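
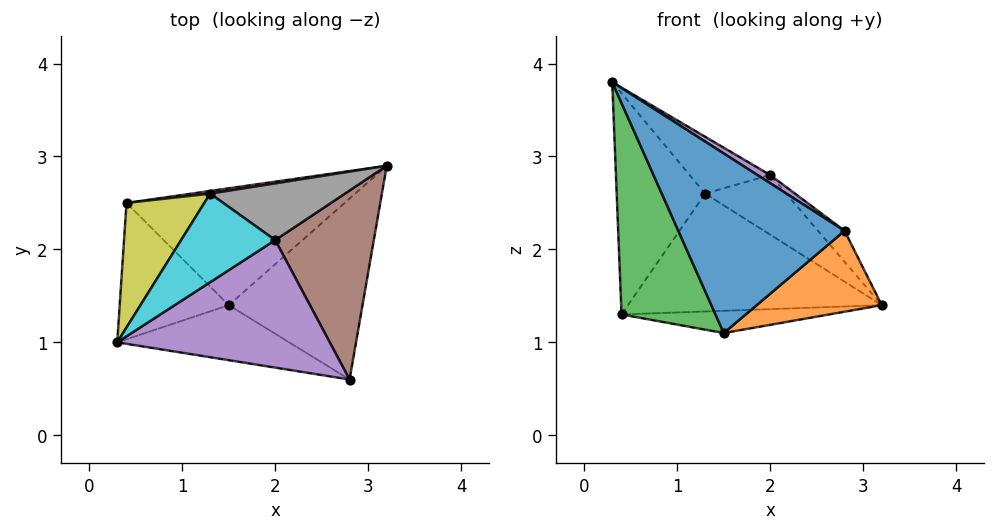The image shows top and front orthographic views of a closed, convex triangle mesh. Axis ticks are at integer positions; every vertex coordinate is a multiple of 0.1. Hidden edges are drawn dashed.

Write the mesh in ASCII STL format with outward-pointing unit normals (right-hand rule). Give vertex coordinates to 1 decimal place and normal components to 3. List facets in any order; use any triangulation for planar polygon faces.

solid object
 facet normal -0.322 -0.905 -0.277
  outer loop
   vertex 1.5 1.4 1.1
   vertex 2.8 0.6 2.2
   vertex 0.3 1.0 3.8
  endloop
 endfacet
 facet normal 0.462 -0.362 -0.810
  outer loop
   vertex 1.5 1.4 1.1
   vertex 3.2 2.9 1.4
   vertex 2.8 0.6 2.2
  endloop
 endfacet
 facet normal -0.685 -0.613 -0.395
  outer loop
   vertex 0.4 2.5 1.3
   vertex 1.5 1.4 1.1
   vertex 0.3 1.0 3.8
  endloop
 endfacet
 facet normal 0.008 0.187 -0.982
  outer loop
   vertex 0.4 2.5 1.3
   vertex 3.2 2.9 1.4
   vertex 1.5 1.4 1.1
  endloop
 endfacet
 facet normal 0.532 -0.054 0.845
  outer loop
   vertex 2.0 2.1 2.8
   vertex 0.3 1.0 3.8
   vertex 2.8 0.6 2.2
  endloop
 endfacet
 facet normal 0.722 0.112 0.683
  outer loop
   vertex 2.0 2.1 2.8
   vertex 2.8 0.6 2.2
   vertex 3.2 2.9 1.4
  endloop
 endfacet
 facet normal -0.142 0.990 0.022
  outer loop
   vertex 1.3 2.6 2.6
   vertex 3.2 2.9 1.4
   vertex 0.4 2.5 1.3
  endloop
 endfacet
 facet normal 0.305 0.690 0.656
  outer loop
   vertex 1.3 2.6 2.6
   vertex 2.0 2.1 2.8
   vertex 3.2 2.9 1.4
  endloop
 endfacet
 facet normal -0.627 0.679 0.382
  outer loop
   vertex 1.3 2.6 2.6
   vertex 0.4 2.5 1.3
   vertex 0.3 1.0 3.8
  endloop
 endfacet
 facet normal 0.144 0.535 0.833
  outer loop
   vertex 1.3 2.6 2.6
   vertex 0.3 1.0 3.8
   vertex 2.0 2.1 2.8
  endloop
 endfacet
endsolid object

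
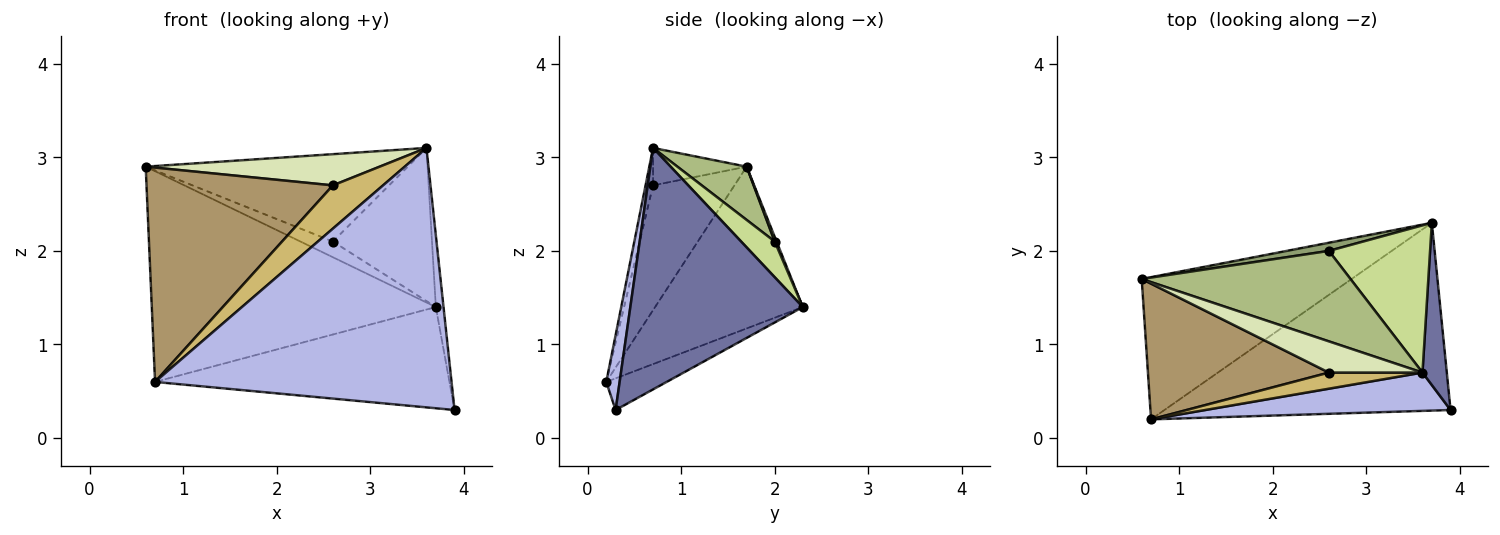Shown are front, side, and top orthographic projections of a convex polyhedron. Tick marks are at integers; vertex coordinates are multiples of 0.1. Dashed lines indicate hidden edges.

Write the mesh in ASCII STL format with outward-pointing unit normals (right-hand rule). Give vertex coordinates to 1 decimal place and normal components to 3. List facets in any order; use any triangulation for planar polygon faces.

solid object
 facet normal 0.994 0.044 0.100
  outer loop
   vertex 3.6 0.7 3.1
   vertex 3.9 0.3 0.3
   vertex 3.7 2.3 1.4
  endloop
 endfacet
 facet normal -0.396 0.761 -0.514
  outer loop
   vertex 0.7 0.2 0.6
   vertex 0.6 1.7 2.9
   vertex 3.7 2.3 1.4
  endloop
 endfacet
 facet normal -0.097 0.472 -0.876
  outer loop
   vertex 0.7 0.2 0.6
   vertex 3.7 2.3 1.4
   vertex 3.9 0.3 0.3
  endloop
 endfacet
 facet normal 0.045 -0.988 0.146
  outer loop
   vertex 0.7 0.2 0.6
   vertex 3.9 0.3 0.3
   vertex 3.6 0.7 3.1
  endloop
 endfacet
 facet normal 0.051 0.886 0.460
  outer loop
   vertex 2.6 2.0 2.1
   vertex 3.7 2.3 1.4
   vertex 0.6 1.7 2.9
  endloop
 endfacet
 facet normal 0.181 0.683 0.708
  outer loop
   vertex 2.6 2.0 2.1
   vertex 0.6 1.7 2.9
   vertex 3.6 0.7 3.1
  endloop
 endfacet
 facet normal 0.237 0.700 0.673
  outer loop
   vertex 2.6 2.0 2.1
   vertex 3.6 0.7 3.1
   vertex 3.7 2.3 1.4
  endloop
 endfacet
 facet normal -0.272 -0.680 0.680
  outer loop
   vertex 2.6 0.7 2.7
   vertex 3.6 0.7 3.1
   vertex 0.6 1.7 2.9
  endloop
 endfacet
 facet normal -0.346 -0.793 0.502
  outer loop
   vertex 2.6 0.7 2.7
   vertex 0.6 1.7 2.9
   vertex 0.7 0.2 0.6
  endloop
 endfacet
 facet normal -0.138 -0.928 0.346
  outer loop
   vertex 2.6 0.7 2.7
   vertex 0.7 0.2 0.6
   vertex 3.6 0.7 3.1
  endloop
 endfacet
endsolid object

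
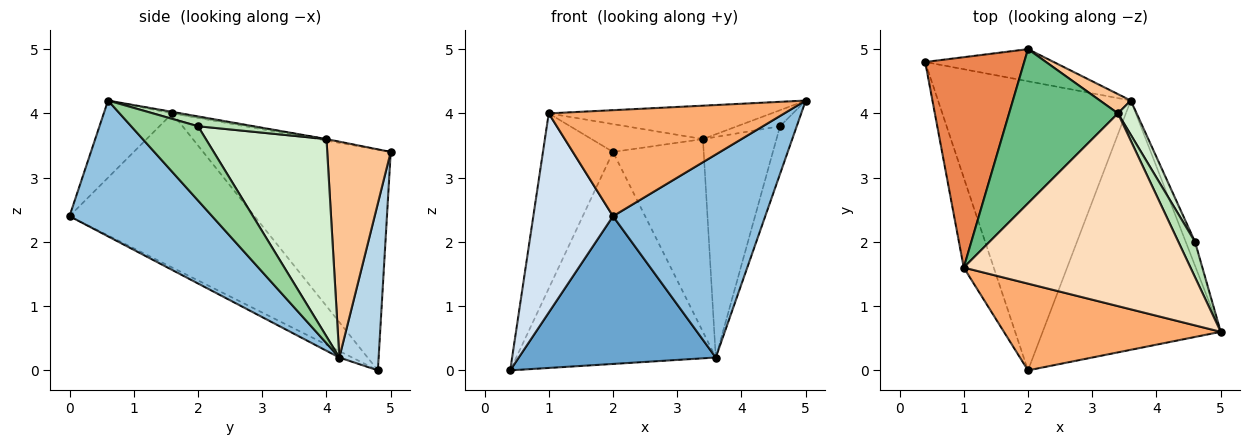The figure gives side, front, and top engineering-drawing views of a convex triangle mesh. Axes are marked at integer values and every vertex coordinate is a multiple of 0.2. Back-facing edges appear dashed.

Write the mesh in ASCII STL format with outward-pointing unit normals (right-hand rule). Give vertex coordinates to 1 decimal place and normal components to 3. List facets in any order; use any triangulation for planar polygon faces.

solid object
 facet normal -0.030 -0.455 -0.890
  outer loop
   vertex 3.6 4.2 0.2
   vertex 2.0 0.0 2.4
   vertex 0.4 4.8 0.0
  endloop
 endfacet
 facet normal 0.509 -0.544 -0.667
  outer loop
   vertex 3.6 4.2 0.2
   vertex 5.0 0.6 4.2
   vertex 2.0 0.0 2.4
  endloop
 endfacet
 facet normal 0.191 0.970 -0.147
  outer loop
   vertex 3.6 4.2 0.2
   vertex 0.4 4.8 0.0
   vertex 2.0 5.0 3.4
  endloop
 endfacet
 facet normal -0.904 -0.389 -0.176
  outer loop
   vertex 1.0 1.6 4.0
   vertex 0.4 4.8 0.0
   vertex 2.0 0.0 2.4
  endloop
 endfacet
 facet normal -0.864 0.322 0.387
  outer loop
   vertex 1.0 1.6 4.0
   vertex 2.0 5.0 3.4
   vertex 0.4 4.8 0.0
  endloop
 endfacet
 facet normal -0.220 -0.755 0.618
  outer loop
   vertex 1.0 1.6 4.0
   vertex 2.0 0.0 2.4
   vertex 5.0 0.6 4.2
  endloop
 endfacet
 facet normal 0.572 0.816 0.082
  outer loop
   vertex 3.4 4.0 3.6
   vertex 3.6 4.2 0.2
   vertex 2.0 5.0 3.4
  endloop
 endfacet
 facet normal -0.007 0.171 0.985
  outer loop
   vertex 3.4 4.0 3.6
   vertex 1.0 1.6 4.0
   vertex 5.0 0.6 4.2
  endloop
 endfacet
 facet normal -0.014 0.178 0.984
  outer loop
   vertex 3.4 4.0 3.6
   vertex 2.0 5.0 3.4
   vertex 1.0 1.6 4.0
  endloop
 endfacet
 facet normal 0.963 0.241 -0.120
  outer loop
   vertex 4.6 2.0 3.8
   vertex 5.0 0.6 4.2
   vertex 3.6 4.2 0.2
  endloop
 endfacet
 facet normal 0.474 0.364 0.802
  outer loop
   vertex 4.6 2.0 3.8
   vertex 3.4 4.0 3.6
   vertex 5.0 0.6 4.2
  endloop
 endfacet
 facet normal 0.851 0.519 0.081
  outer loop
   vertex 4.6 2.0 3.8
   vertex 3.6 4.2 0.2
   vertex 3.4 4.0 3.6
  endloop
 endfacet
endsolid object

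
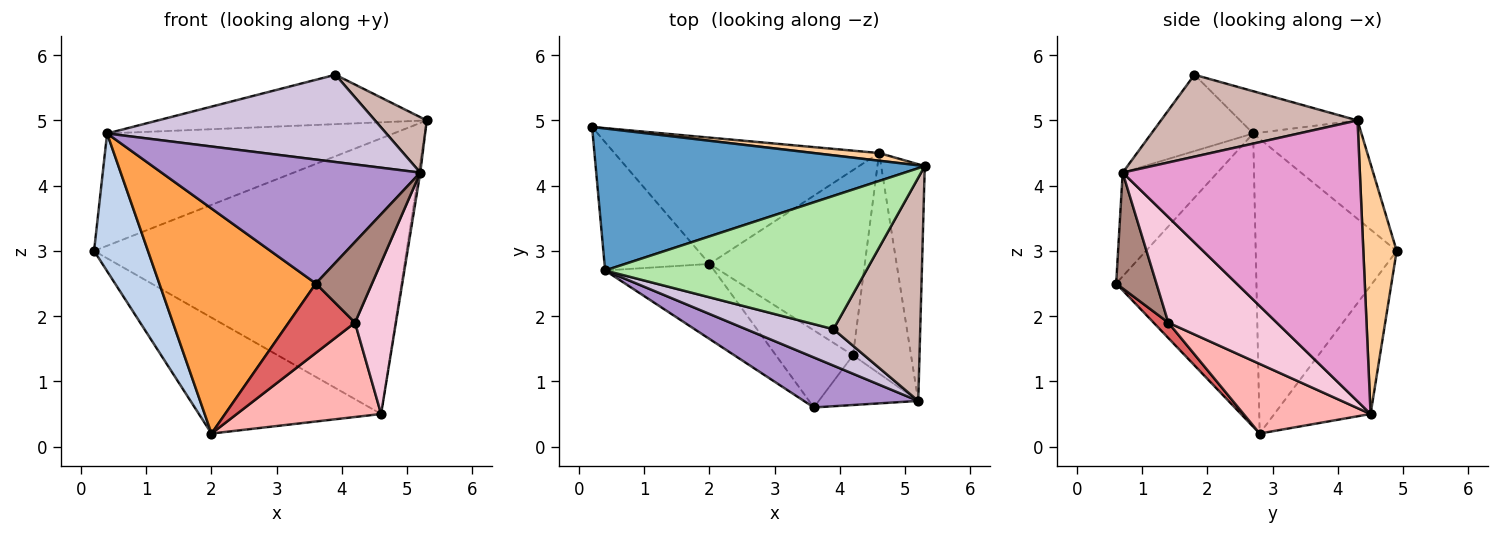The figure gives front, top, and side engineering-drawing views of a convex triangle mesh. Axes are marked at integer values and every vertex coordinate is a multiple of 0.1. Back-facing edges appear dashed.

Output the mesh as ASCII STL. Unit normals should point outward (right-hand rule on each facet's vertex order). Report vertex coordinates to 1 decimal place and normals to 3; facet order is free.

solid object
 facet normal -0.228 0.604 0.764
  outer loop
   vertex 0.4 2.7 4.8
   vertex 5.3 4.3 5.0
   vertex 0.2 4.9 3.0
  endloop
 endfacet
 facet normal -0.886 -0.339 -0.316
  outer loop
   vertex 0.4 2.7 4.8
   vertex 0.2 4.9 3.0
   vertex 2.0 2.8 0.2
  endloop
 endfacet
 facet normal -0.648 -0.723 -0.241
  outer loop
   vertex 0.4 2.7 4.8
   vertex 2.0 2.8 0.2
   vertex 3.6 0.6 2.5
  endloop
 endfacet
 facet normal 0.106 0.994 0.028
  outer loop
   vertex 4.6 4.5 0.5
   vertex 0.2 4.9 3.0
   vertex 5.3 4.3 5.0
  endloop
 endfacet
 facet normal -0.336 0.637 -0.694
  outer loop
   vertex 4.6 4.5 0.5
   vertex 2.0 2.8 0.2
   vertex 0.2 4.9 3.0
  endloop
 endfacet
 facet normal -0.150 0.344 0.927
  outer loop
   vertex 3.9 1.8 5.7
   vertex 5.3 4.3 5.0
   vertex 0.4 2.7 4.8
  endloop
 endfacet
 facet normal 0.147 -0.662 -0.735
  outer loop
   vertex 4.2 1.4 1.9
   vertex 3.6 0.6 2.5
   vertex 2.0 2.8 0.2
  endloop
 endfacet
 facet normal 0.371 -0.422 -0.827
  outer loop
   vertex 4.2 1.4 1.9
   vertex 2.0 2.8 0.2
   vertex 4.6 4.5 0.5
  endloop
 endfacet
 facet normal -0.322 -0.878 0.354
  outer loop
   vertex 5.2 0.7 4.2
   vertex 0.4 2.7 4.8
   vertex 3.6 0.6 2.5
  endloop
 endfacet
 facet normal -0.319 -0.875 0.365
  outer loop
   vertex 5.2 0.7 4.2
   vertex 3.9 1.8 5.7
   vertex 0.4 2.7 4.8
  endloop
 endfacet
 facet normal 0.521 -0.727 -0.448
  outer loop
   vertex 5.2 0.7 4.2
   vertex 3.6 0.6 2.5
   vertex 4.2 1.4 1.9
  endloop
 endfacet
 facet normal 0.675 -0.178 0.716
  outer loop
   vertex 5.2 0.7 4.2
   vertex 5.3 4.3 5.0
   vertex 3.9 1.8 5.7
  endloop
 endfacet
 facet normal 0.988 0.007 -0.153
  outer loop
   vertex 5.2 0.7 4.2
   vertex 4.6 4.5 0.5
   vertex 5.3 4.3 5.0
  endloop
 endfacet
 facet normal 0.832 -0.314 -0.457
  outer loop
   vertex 5.2 0.7 4.2
   vertex 4.2 1.4 1.9
   vertex 4.6 4.5 0.5
  endloop
 endfacet
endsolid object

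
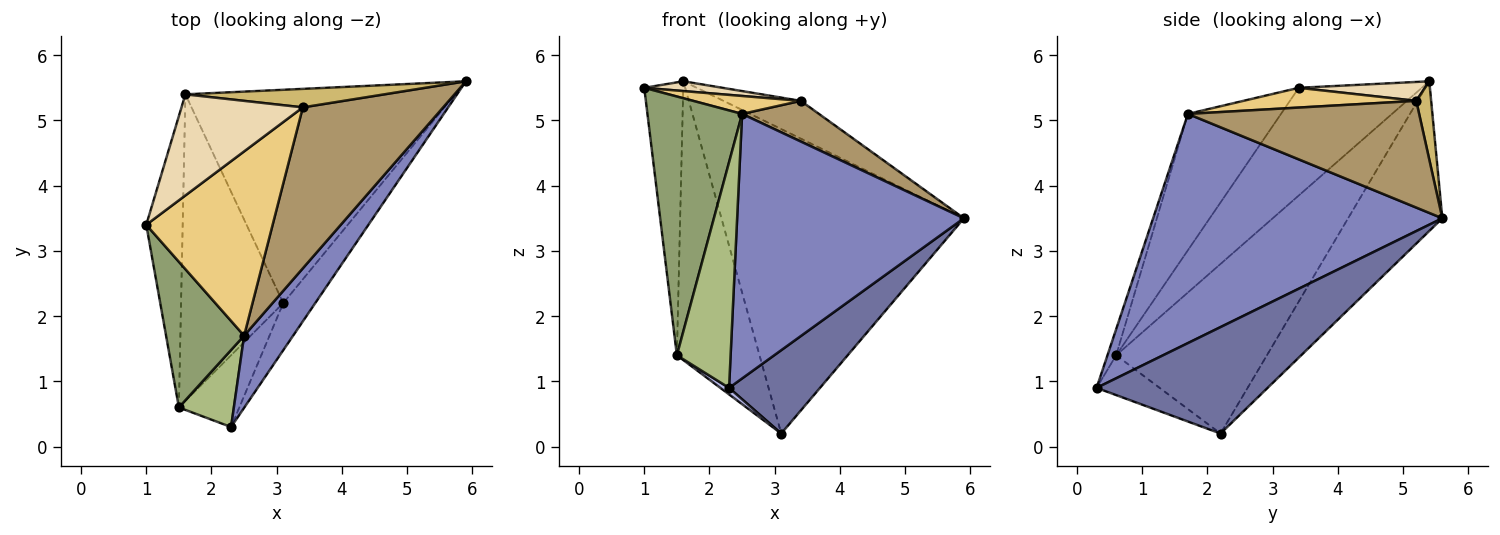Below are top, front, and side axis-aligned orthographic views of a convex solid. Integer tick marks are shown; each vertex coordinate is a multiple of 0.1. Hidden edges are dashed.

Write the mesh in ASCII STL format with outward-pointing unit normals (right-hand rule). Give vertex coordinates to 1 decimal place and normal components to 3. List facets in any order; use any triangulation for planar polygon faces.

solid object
 facet normal 0.853 -0.454 -0.257
  outer loop
   vertex 3.1 2.2 0.2
   vertex 5.9 5.6 3.5
   vertex 2.3 0.3 0.9
  endloop
 endfacet
 facet normal 0.776 -0.608 0.166
  outer loop
   vertex 2.5 1.7 5.1
   vertex 2.3 0.3 0.9
   vertex 5.9 5.6 3.5
  endloop
 endfacet
 facet normal -0.303 0.780 -0.547
  outer loop
   vertex 1.6 5.4 5.6
   vertex 5.9 5.6 3.5
   vertex 3.1 2.2 0.2
  endloop
 endfacet
 facet normal -0.549 -0.076 -0.833
  outer loop
   vertex 1.5 0.6 1.4
   vertex 3.1 2.2 0.2
   vertex 2.3 0.3 0.9
  endloop
 endfacet
 facet normal -0.651 -0.662 0.373
  outer loop
   vertex 1.5 0.6 1.4
   vertex 2.5 1.7 5.1
   vertex 1.0 3.4 5.5
  endloop
 endfacet
 facet normal -0.151 -0.936 0.319
  outer loop
   vertex 1.5 0.6 1.4
   vertex 2.3 0.3 0.9
   vertex 2.5 1.7 5.1
  endloop
 endfacet
 facet normal -0.907 0.288 -0.307
  outer loop
   vertex 1.5 0.6 1.4
   vertex 1.0 3.4 5.5
   vertex 1.6 5.4 5.6
  endloop
 endfacet
 facet normal -0.775 0.425 -0.467
  outer loop
   vertex 1.5 0.6 1.4
   vertex 1.6 5.4 5.6
   vertex 3.1 2.2 0.2
  endloop
 endfacet
 facet normal 0.593 -0.197 0.780
  outer loop
   vertex 3.4 5.2 5.3
   vertex 2.5 1.7 5.1
   vertex 5.9 5.6 3.5
  endloop
 endfacet
 facet normal 0.171 0.885 0.434
  outer loop
   vertex 3.4 5.2 5.3
   vertex 5.9 5.6 3.5
   vertex 1.6 5.4 5.6
  endloop
 endfacet
 facet normal 0.154 -0.096 0.983
  outer loop
   vertex 3.4 5.2 5.3
   vertex 1.0 3.4 5.5
   vertex 2.5 1.7 5.1
  endloop
 endfacet
 facet normal 0.153 -0.095 0.984
  outer loop
   vertex 3.4 5.2 5.3
   vertex 1.6 5.4 5.6
   vertex 1.0 3.4 5.5
  endloop
 endfacet
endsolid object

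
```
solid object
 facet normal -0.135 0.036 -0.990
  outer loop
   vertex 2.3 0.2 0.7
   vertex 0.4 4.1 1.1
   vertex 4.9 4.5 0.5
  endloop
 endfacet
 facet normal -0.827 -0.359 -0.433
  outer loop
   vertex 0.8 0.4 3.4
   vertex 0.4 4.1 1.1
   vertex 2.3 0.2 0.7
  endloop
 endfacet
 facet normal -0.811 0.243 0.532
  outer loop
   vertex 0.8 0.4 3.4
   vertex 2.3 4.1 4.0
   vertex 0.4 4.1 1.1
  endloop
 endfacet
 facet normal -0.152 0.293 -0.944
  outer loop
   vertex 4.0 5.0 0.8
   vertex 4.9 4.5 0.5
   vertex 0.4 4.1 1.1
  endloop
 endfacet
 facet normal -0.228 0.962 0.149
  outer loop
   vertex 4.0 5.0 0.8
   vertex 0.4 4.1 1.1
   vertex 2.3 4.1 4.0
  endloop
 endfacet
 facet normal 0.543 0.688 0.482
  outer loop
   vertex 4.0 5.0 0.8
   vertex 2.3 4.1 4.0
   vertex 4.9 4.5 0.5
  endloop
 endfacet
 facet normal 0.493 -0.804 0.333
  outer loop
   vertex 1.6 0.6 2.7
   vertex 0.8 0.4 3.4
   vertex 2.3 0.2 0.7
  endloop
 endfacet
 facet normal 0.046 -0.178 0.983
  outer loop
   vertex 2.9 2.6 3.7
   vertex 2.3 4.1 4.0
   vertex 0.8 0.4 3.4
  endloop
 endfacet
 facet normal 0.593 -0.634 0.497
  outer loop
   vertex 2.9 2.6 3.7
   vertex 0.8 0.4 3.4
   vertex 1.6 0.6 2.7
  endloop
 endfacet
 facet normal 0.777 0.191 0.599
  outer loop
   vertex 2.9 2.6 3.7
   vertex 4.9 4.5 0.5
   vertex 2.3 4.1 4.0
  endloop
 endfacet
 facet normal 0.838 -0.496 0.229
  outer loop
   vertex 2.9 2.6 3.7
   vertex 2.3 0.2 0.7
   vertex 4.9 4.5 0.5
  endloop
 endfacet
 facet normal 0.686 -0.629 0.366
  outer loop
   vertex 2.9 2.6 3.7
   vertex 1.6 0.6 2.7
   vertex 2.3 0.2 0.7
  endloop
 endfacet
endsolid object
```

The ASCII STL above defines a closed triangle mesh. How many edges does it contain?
18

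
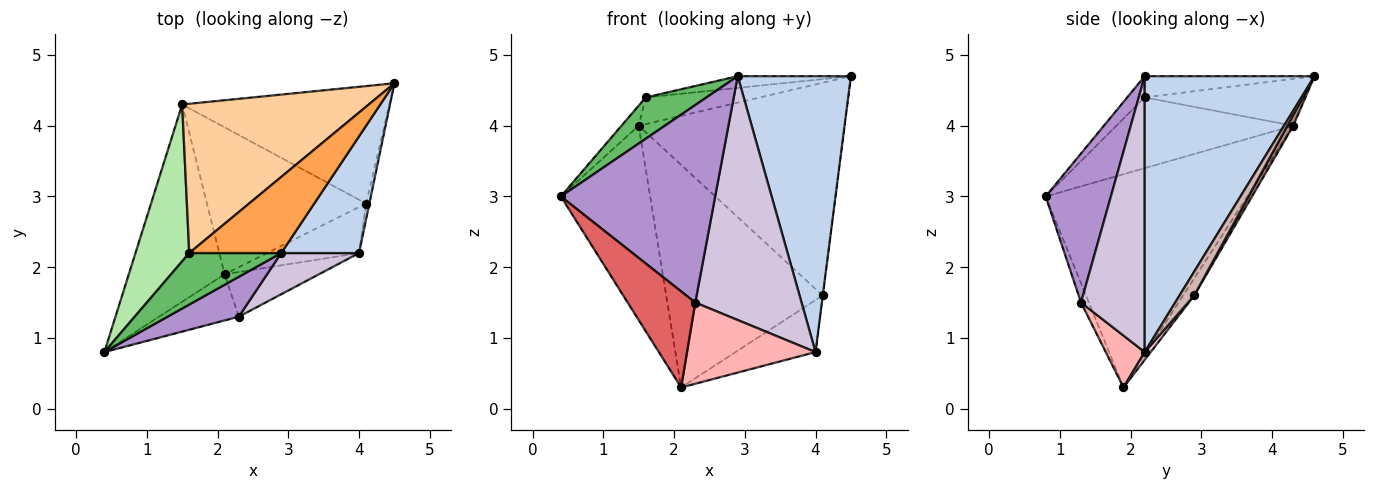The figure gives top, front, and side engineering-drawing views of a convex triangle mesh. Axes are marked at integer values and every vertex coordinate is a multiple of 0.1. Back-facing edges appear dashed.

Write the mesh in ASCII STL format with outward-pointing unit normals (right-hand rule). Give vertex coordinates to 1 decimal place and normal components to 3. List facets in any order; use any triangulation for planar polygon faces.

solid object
 facet normal -0.846 0.374 -0.380
  outer loop
   vertex 1.5 4.3 4.0
   vertex 2.1 1.9 0.3
   vertex 0.4 0.8 3.0
  endloop
 endfacet
 facet normal 0.810 -0.540 0.228
  outer loop
   vertex 4.0 2.2 0.8
   vertex 4.5 4.6 4.7
   vertex 2.9 2.2 4.7
  endloop
 endfacet
 facet normal -0.222 0.148 0.964
  outer loop
   vertex 1.6 2.2 4.4
   vertex 2.9 2.2 4.7
   vertex 4.5 4.6 4.7
  endloop
 endfacet
 facet normal -0.240 0.171 0.956
  outer loop
   vertex 1.6 2.2 4.4
   vertex 4.5 4.6 4.7
   vertex 1.5 4.3 4.0
  endloop
 endfacet
 facet normal -0.177 -0.616 0.768
  outer loop
   vertex 1.6 2.2 4.4
   vertex 0.4 0.8 3.0
   vertex 2.9 2.2 4.7
  endloop
 endfacet
 facet normal -0.794 0.077 0.603
  outer loop
   vertex 1.6 2.2 4.4
   vertex 1.5 4.3 4.0
   vertex 0.4 0.8 3.0
  endloop
 endfacet
 facet normal -0.104 -0.896 -0.431
  outer loop
   vertex 2.3 1.3 1.5
   vertex 0.4 0.8 3.0
   vertex 2.1 1.9 0.3
  endloop
 endfacet
 facet normal 0.256 -0.847 -0.466
  outer loop
   vertex 2.3 1.3 1.5
   vertex 2.1 1.9 0.3
   vertex 4.0 2.2 0.8
  endloop
 endfacet
 facet normal 0.383 -0.906 0.183
  outer loop
   vertex 2.3 1.3 1.5
   vertex 2.9 2.2 4.7
   vertex 0.4 0.8 3.0
  endloop
 endfacet
 facet normal 0.509 -0.849 0.143
  outer loop
   vertex 2.3 1.3 1.5
   vertex 4.0 2.2 0.8
   vertex 2.9 2.2 4.7
  endloop
 endfacet
 facet normal 0.025 0.875 -0.483
  outer loop
   vertex 4.1 2.9 1.6
   vertex 1.5 4.3 4.0
   vertex 4.5 4.6 4.7
  endloop
 endfacet
 facet normal 0.991 0.012 -0.135
  outer loop
   vertex 4.1 2.9 1.6
   vertex 4.5 4.6 4.7
   vertex 4.0 2.2 0.8
  endloop
 endfacet
 facet normal -0.059 0.833 -0.550
  outer loop
   vertex 4.1 2.9 1.6
   vertex 2.1 1.9 0.3
   vertex 1.5 4.3 4.0
  endloop
 endfacet
 facet normal 0.056 0.748 -0.661
  outer loop
   vertex 4.1 2.9 1.6
   vertex 4.0 2.2 0.8
   vertex 2.1 1.9 0.3
  endloop
 endfacet
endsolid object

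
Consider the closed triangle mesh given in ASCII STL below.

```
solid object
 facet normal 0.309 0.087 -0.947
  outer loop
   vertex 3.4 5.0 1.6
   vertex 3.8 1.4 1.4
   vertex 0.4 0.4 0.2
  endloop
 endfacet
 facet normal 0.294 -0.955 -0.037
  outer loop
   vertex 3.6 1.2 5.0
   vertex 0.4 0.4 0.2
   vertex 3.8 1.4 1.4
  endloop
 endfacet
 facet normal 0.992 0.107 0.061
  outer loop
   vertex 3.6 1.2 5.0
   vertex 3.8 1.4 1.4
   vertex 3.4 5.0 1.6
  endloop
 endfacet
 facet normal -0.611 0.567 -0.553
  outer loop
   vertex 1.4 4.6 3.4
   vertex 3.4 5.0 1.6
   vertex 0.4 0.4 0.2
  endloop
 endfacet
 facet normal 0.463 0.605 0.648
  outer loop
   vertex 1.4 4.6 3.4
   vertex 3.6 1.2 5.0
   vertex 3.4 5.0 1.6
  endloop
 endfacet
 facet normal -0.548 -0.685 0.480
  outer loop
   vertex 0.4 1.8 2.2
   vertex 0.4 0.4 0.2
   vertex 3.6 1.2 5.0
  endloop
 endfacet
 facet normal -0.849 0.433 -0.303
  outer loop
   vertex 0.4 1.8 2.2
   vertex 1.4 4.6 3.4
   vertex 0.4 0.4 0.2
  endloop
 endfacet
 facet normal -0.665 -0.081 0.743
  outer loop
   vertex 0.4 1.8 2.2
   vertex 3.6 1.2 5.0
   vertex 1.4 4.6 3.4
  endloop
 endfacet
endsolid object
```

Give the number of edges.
12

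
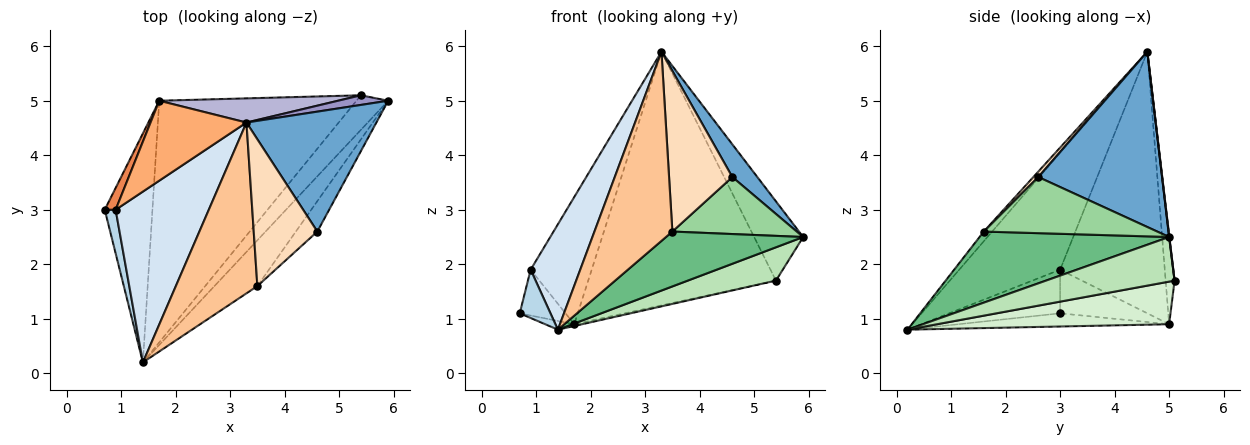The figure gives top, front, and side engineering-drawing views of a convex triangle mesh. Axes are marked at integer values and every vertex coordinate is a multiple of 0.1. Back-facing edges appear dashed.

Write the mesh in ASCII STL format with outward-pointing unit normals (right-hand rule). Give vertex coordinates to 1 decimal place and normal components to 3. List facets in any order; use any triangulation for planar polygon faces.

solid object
 facet normal 0.793 -0.160 0.588
  outer loop
   vertex 4.6 2.6 3.6
   vertex 5.9 5.0 2.5
   vertex 3.3 4.6 5.9
  endloop
 endfacet
 facet normal -0.266 0.037 -0.963
  outer loop
   vertex 1.7 5.0 0.9
   vertex 1.4 0.2 0.8
   vertex 0.7 3.0 1.1
  endloop
 endfacet
 facet normal -0.937 -0.259 0.234
  outer loop
   vertex 0.9 3.0 1.9
   vertex 0.7 3.0 1.1
   vertex 1.4 0.2 0.8
  endloop
 endfacet
 facet normal -0.730 -0.359 0.582
  outer loop
   vertex 0.9 3.0 1.9
   vertex 1.4 0.2 0.8
   vertex 3.3 4.6 5.9
  endloop
 endfacet
 facet normal -0.864 0.454 0.216
  outer loop
   vertex 0.9 3.0 1.9
   vertex 1.7 5.0 0.9
   vertex 0.7 3.0 1.1
  endloop
 endfacet
 facet normal -0.823 0.480 0.302
  outer loop
   vertex 0.9 3.0 1.9
   vertex 3.3 4.6 5.9
   vertex 1.7 5.0 0.9
  endloop
 endfacet
 facet normal -0.079 -0.740 0.668
  outer loop
   vertex 3.5 1.6 2.6
   vertex 3.3 4.6 5.9
   vertex 1.4 0.2 0.8
  endloop
 endfacet
 facet normal 0.058 -0.737 0.673
  outer loop
   vertex 3.5 1.6 2.6
   vertex 4.6 2.6 3.6
   vertex 3.3 4.6 5.9
  endloop
 endfacet
 facet normal 0.728 -0.527 -0.439
  outer loop
   vertex 3.5 1.6 2.6
   vertex 1.4 0.2 0.8
   vertex 5.9 5.0 2.5
  endloop
 endfacet
 facet normal 0.776 -0.556 -0.297
  outer loop
   vertex 3.5 1.6 2.6
   vertex 5.9 5.0 2.5
   vertex 4.6 2.6 3.6
  endloop
 endfacet
 facet normal 0.711 -0.488 -0.506
  outer loop
   vertex 5.4 5.1 1.7
   vertex 5.9 5.0 2.5
   vertex 1.4 0.2 0.8
  endloop
 endfacet
 facet normal 0.211 0.007 -0.977
  outer loop
   vertex 5.4 5.1 1.7
   vertex 1.4 0.2 0.8
   vertex 1.7 5.0 0.9
  endloop
 endfacet
 facet normal 0.005 0.993 0.121
  outer loop
   vertex 5.4 5.1 1.7
   vertex 3.3 4.6 5.9
   vertex 5.9 5.0 2.5
  endloop
 endfacet
 facet normal -0.047 0.994 0.095
  outer loop
   vertex 5.4 5.1 1.7
   vertex 1.7 5.0 0.9
   vertex 3.3 4.6 5.9
  endloop
 endfacet
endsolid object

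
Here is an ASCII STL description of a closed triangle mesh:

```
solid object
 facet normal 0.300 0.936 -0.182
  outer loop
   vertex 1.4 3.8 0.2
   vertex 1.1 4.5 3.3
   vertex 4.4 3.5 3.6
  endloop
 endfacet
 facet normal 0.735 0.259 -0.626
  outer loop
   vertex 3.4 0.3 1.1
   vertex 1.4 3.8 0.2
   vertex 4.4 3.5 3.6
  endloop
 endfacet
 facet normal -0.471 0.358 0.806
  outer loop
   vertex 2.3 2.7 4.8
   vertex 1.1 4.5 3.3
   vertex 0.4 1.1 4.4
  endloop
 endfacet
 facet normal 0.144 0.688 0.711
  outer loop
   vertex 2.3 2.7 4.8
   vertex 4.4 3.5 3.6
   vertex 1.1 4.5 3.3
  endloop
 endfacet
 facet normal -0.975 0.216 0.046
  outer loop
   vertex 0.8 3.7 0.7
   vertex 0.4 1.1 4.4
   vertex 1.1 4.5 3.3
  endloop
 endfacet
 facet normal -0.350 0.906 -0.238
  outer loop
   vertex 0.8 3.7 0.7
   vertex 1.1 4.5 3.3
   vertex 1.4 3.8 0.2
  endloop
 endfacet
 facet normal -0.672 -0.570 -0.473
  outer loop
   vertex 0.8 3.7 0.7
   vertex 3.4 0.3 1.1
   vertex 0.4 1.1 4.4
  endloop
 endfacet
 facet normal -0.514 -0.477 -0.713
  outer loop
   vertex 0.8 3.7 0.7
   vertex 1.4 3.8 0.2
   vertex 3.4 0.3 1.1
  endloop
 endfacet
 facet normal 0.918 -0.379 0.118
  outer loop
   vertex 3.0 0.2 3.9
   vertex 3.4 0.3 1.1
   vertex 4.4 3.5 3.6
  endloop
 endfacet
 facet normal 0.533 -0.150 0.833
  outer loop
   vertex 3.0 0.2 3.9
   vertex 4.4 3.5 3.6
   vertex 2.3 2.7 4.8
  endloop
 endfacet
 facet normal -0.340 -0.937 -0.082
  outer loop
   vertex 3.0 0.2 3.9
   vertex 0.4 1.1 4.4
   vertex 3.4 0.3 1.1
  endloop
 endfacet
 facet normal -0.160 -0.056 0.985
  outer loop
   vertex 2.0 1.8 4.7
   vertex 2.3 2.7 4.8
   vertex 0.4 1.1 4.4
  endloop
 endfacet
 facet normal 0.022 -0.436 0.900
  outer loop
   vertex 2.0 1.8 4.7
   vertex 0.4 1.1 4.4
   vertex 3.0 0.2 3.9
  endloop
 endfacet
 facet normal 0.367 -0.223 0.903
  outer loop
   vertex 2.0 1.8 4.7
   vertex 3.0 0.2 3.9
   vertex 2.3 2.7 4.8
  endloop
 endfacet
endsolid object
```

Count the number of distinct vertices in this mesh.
9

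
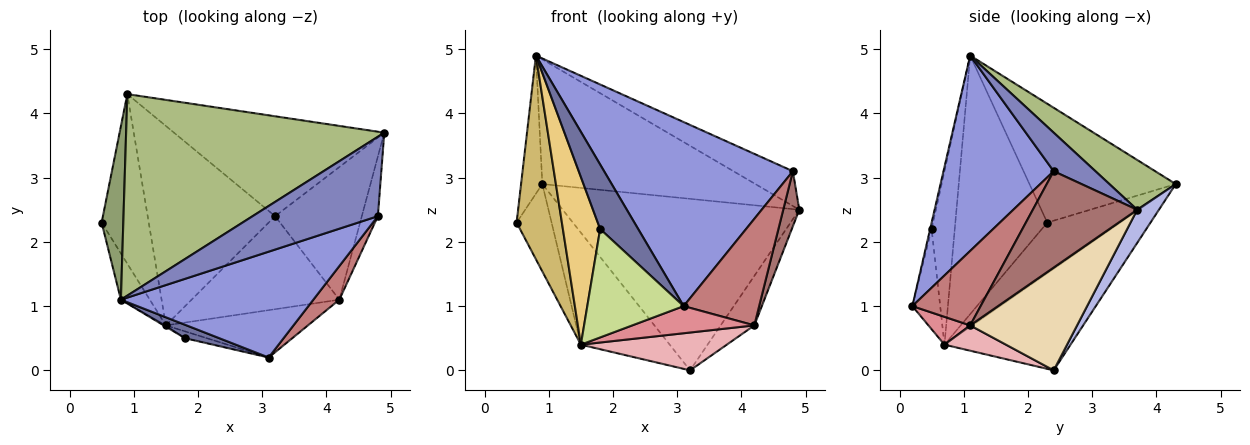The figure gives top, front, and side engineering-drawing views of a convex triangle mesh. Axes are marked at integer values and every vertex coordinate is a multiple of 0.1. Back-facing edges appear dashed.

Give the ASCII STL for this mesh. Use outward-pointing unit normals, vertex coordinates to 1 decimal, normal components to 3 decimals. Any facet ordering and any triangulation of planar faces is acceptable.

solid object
 facet normal -0.038 -0.978 0.203
  outer loop
   vertex 1.8 0.5 2.2
   vertex 3.1 0.2 1.0
   vertex 0.8 1.1 4.9
  endloop
 endfacet
 facet normal 0.271 0.386 0.882
  outer loop
   vertex 4.8 2.4 3.1
   vertex 4.9 3.7 2.5
   vertex 0.8 1.1 4.9
  endloop
 endfacet
 facet normal 0.452 -0.773 0.445
  outer loop
   vertex 4.8 2.4 3.1
   vertex 0.8 1.1 4.9
   vertex 3.1 0.2 1.0
  endloop
 endfacet
 facet normal 0.079 0.861 -0.502
  outer loop
   vertex 0.9 4.3 2.9
   vertex 4.9 3.7 2.5
   vertex 3.2 2.4 0.0
  endloop
 endfacet
 facet normal -0.974 0.141 0.178
  outer loop
   vertex 0.9 4.3 2.9
   vertex 0.5 2.3 2.3
   vertex 0.8 1.1 4.9
  endloop
 endfacet
 facet normal 0.162 0.519 0.839
  outer loop
   vertex 0.9 4.3 2.9
   vertex 0.8 1.1 4.9
   vertex 4.9 3.7 2.5
  endloop
 endfacet
 facet normal -0.277 -0.959 -0.060
  outer loop
   vertex 1.5 0.7 0.4
   vertex 3.1 0.2 1.0
   vertex 1.8 0.5 2.2
  endloop
 endfacet
 facet normal -0.691 0.331 -0.642
  outer loop
   vertex 1.5 0.7 0.4
   vertex 0.5 2.3 2.3
   vertex 0.9 4.3 2.9
  endloop
 endfacet
 facet normal -0.571 0.402 -0.716
  outer loop
   vertex 1.5 0.7 0.4
   vertex 0.9 4.3 2.9
   vertex 3.2 2.4 0.0
  endloop
 endfacet
 facet normal -0.893 -0.439 -0.100
  outer loop
   vertex 1.5 0.7 0.4
   vertex 0.8 1.1 4.9
   vertex 0.5 2.3 2.3
  endloop
 endfacet
 facet normal -0.527 -0.850 -0.007
  outer loop
   vertex 1.5 0.7 0.4
   vertex 1.8 0.5 2.2
   vertex 0.8 1.1 4.9
  endloop
 endfacet
 facet normal 0.743 0.234 -0.627
  outer loop
   vertex 4.2 1.1 0.7
   vertex 3.2 2.4 0.0
   vertex 4.9 3.7 2.5
  endloop
 endfacet
 facet normal 0.975 -0.150 -0.163
  outer loop
   vertex 4.2 1.1 0.7
   vertex 4.9 3.7 2.5
   vertex 4.8 2.4 3.1
  endloop
 endfacet
 facet normal 0.653 -0.722 0.228
  outer loop
   vertex 4.2 1.1 0.7
   vertex 4.8 2.4 3.1
   vertex 3.1 0.2 1.0
  endloop
 endfacet
 facet normal 0.168 -0.490 -0.855
  outer loop
   vertex 4.2 1.1 0.7
   vertex 3.1 0.2 1.0
   vertex 1.5 0.7 0.4
  endloop
 endfacet
 facet normal 0.157 -0.372 -0.915
  outer loop
   vertex 4.2 1.1 0.7
   vertex 1.5 0.7 0.4
   vertex 3.2 2.4 0.0
  endloop
 endfacet
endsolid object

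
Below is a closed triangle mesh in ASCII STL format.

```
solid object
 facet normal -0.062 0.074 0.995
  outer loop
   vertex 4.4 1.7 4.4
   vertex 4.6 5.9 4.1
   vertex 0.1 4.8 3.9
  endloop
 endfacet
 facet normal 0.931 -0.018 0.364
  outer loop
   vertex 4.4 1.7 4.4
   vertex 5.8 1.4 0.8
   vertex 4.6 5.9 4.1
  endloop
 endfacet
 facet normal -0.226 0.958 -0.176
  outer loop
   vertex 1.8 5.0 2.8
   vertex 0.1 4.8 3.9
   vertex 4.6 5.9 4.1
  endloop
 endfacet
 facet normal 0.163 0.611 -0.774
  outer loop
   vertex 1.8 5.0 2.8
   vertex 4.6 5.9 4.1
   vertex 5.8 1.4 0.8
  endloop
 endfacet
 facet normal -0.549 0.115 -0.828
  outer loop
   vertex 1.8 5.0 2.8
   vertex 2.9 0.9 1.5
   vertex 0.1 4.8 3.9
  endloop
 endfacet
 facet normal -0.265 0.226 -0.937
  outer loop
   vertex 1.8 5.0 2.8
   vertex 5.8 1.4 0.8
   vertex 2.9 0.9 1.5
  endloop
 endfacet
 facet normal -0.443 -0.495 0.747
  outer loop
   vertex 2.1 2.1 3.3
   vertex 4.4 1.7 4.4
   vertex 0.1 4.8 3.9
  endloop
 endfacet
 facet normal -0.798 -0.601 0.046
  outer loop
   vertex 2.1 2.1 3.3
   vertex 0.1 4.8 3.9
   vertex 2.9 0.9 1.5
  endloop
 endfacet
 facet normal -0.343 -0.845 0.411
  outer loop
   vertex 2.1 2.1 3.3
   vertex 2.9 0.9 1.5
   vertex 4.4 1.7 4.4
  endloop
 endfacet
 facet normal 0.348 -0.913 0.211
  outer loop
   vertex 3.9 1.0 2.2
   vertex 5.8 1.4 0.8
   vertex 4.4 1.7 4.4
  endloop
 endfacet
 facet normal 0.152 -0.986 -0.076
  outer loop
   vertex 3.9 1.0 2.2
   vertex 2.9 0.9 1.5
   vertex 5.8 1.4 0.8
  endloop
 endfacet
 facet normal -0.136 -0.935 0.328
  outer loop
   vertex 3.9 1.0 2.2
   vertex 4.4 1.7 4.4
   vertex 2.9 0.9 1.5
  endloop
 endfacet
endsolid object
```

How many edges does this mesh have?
18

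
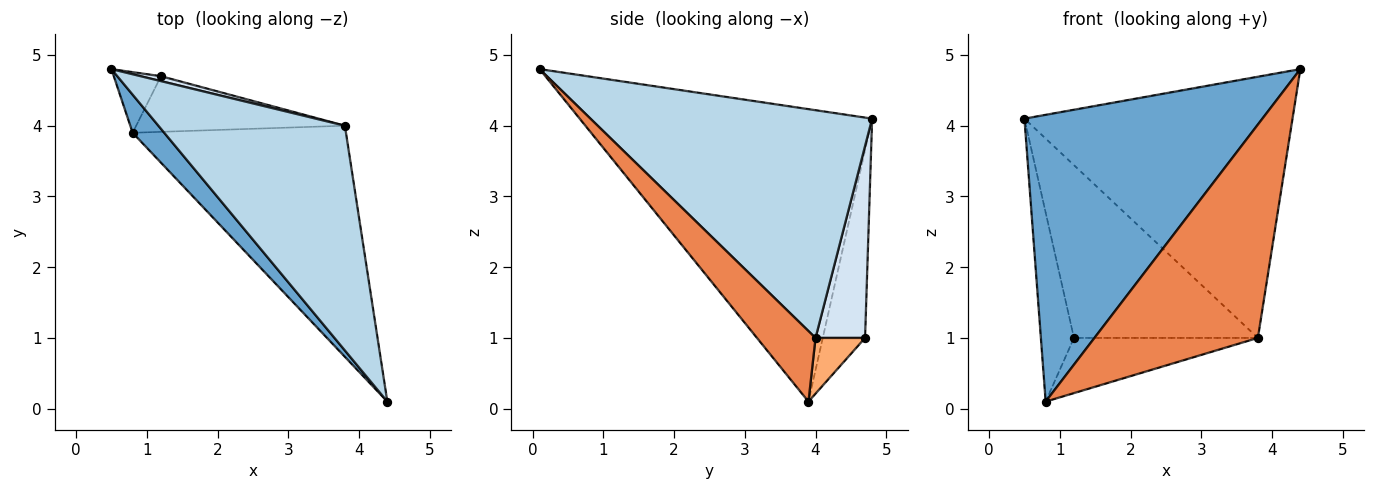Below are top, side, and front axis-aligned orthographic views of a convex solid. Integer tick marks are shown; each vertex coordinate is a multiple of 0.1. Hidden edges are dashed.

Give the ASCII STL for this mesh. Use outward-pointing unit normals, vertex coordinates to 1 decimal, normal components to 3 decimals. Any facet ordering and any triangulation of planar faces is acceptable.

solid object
 facet normal -0.773 -0.629 0.084
  outer loop
   vertex 0.8 3.9 0.1
   vertex 4.4 0.1 4.8
   vertex 0.5 4.8 4.1
  endloop
 endfacet
 facet normal -0.773 0.605 -0.194
  outer loop
   vertex 1.2 4.7 1.0
   vertex 0.8 3.9 0.1
   vertex 0.5 4.8 4.1
  endloop
 endfacet
 facet normal 0.623 0.593 0.510
  outer loop
   vertex 3.8 4.0 1.0
   vertex 0.5 4.8 4.1
   vertex 4.4 0.1 4.8
  endloop
 endfacet
 facet normal 0.260 0.965 0.028
  outer loop
   vertex 3.8 4.0 1.0
   vertex 1.2 4.7 1.0
   vertex 0.5 4.8 4.1
  endloop
 endfacet
 facet normal 0.236 -0.659 -0.714
  outer loop
   vertex 3.8 4.0 1.0
   vertex 4.4 0.1 4.8
   vertex 0.8 3.9 0.1
  endloop
 endfacet
 facet normal 0.186 0.692 -0.698
  outer loop
   vertex 3.8 4.0 1.0
   vertex 0.8 3.9 0.1
   vertex 1.2 4.7 1.0
  endloop
 endfacet
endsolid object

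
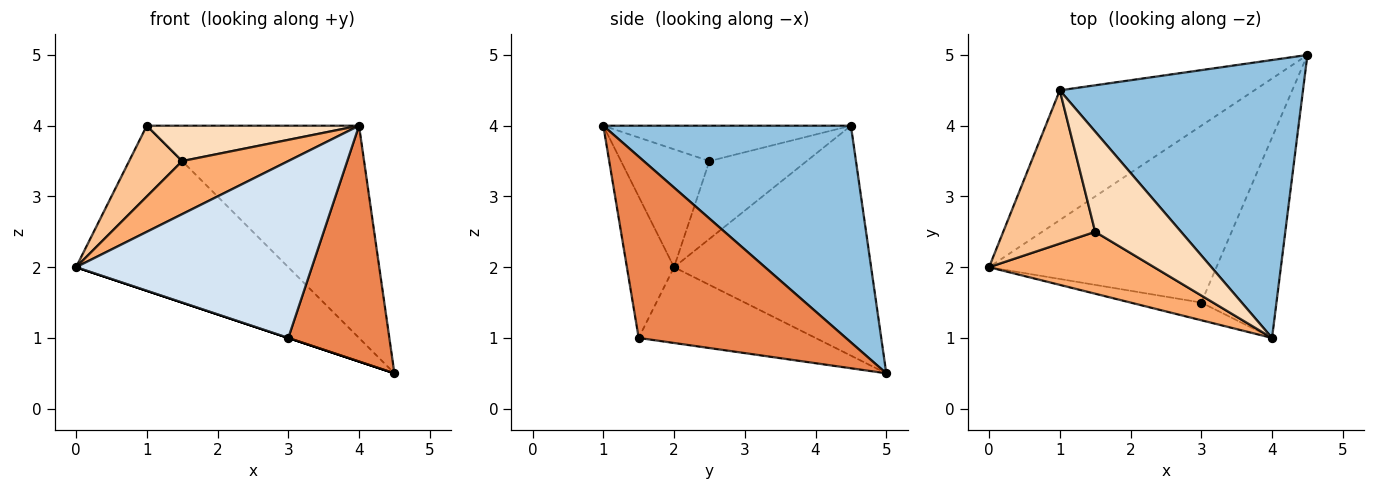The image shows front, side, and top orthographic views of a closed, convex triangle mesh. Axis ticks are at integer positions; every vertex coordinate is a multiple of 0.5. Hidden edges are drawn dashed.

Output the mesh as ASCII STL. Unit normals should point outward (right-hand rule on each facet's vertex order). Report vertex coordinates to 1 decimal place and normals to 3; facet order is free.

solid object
 facet normal -0.590 0.635 -0.499
  outer loop
   vertex 1.0 4.5 4.0
   vertex 4.5 5.0 0.5
   vertex 0.0 2.0 2.0
  endloop
 endfacet
 facet normal 0.578 0.495 0.649
  outer loop
   vertex 1.0 4.5 4.0
   vertex 4.0 1.0 4.0
   vertex 4.5 5.0 0.5
  endloop
 endfacet
 facet normal -0.316 0.000 -0.949
  outer loop
   vertex 3.0 1.5 1.0
   vertex 0.0 2.0 2.0
   vertex 4.5 5.0 0.5
  endloop
 endfacet
 facet normal -0.195 -0.976 -0.098
  outer loop
   vertex 3.0 1.5 1.0
   vertex 4.0 1.0 4.0
   vertex 0.0 2.0 2.0
  endloop
 endfacet
 facet normal 0.842 -0.411 -0.349
  outer loop
   vertex 3.0 1.5 1.0
   vertex 4.5 5.0 0.5
   vertex 4.0 1.0 4.0
  endloop
 endfacet
 facet normal -0.477 -0.572 0.667
  outer loop
   vertex 1.5 2.5 3.5
   vertex 0.0 2.0 2.0
   vertex 4.0 1.0 4.0
  endloop
 endfacet
 facet normal -0.609 -0.332 0.720
  outer loop
   vertex 1.5 2.5 3.5
   vertex 1.0 4.5 4.0
   vertex 0.0 2.0 2.0
  endloop
 endfacet
 facet normal -0.362 -0.310 0.879
  outer loop
   vertex 1.5 2.5 3.5
   vertex 4.0 1.0 4.0
   vertex 1.0 4.5 4.0
  endloop
 endfacet
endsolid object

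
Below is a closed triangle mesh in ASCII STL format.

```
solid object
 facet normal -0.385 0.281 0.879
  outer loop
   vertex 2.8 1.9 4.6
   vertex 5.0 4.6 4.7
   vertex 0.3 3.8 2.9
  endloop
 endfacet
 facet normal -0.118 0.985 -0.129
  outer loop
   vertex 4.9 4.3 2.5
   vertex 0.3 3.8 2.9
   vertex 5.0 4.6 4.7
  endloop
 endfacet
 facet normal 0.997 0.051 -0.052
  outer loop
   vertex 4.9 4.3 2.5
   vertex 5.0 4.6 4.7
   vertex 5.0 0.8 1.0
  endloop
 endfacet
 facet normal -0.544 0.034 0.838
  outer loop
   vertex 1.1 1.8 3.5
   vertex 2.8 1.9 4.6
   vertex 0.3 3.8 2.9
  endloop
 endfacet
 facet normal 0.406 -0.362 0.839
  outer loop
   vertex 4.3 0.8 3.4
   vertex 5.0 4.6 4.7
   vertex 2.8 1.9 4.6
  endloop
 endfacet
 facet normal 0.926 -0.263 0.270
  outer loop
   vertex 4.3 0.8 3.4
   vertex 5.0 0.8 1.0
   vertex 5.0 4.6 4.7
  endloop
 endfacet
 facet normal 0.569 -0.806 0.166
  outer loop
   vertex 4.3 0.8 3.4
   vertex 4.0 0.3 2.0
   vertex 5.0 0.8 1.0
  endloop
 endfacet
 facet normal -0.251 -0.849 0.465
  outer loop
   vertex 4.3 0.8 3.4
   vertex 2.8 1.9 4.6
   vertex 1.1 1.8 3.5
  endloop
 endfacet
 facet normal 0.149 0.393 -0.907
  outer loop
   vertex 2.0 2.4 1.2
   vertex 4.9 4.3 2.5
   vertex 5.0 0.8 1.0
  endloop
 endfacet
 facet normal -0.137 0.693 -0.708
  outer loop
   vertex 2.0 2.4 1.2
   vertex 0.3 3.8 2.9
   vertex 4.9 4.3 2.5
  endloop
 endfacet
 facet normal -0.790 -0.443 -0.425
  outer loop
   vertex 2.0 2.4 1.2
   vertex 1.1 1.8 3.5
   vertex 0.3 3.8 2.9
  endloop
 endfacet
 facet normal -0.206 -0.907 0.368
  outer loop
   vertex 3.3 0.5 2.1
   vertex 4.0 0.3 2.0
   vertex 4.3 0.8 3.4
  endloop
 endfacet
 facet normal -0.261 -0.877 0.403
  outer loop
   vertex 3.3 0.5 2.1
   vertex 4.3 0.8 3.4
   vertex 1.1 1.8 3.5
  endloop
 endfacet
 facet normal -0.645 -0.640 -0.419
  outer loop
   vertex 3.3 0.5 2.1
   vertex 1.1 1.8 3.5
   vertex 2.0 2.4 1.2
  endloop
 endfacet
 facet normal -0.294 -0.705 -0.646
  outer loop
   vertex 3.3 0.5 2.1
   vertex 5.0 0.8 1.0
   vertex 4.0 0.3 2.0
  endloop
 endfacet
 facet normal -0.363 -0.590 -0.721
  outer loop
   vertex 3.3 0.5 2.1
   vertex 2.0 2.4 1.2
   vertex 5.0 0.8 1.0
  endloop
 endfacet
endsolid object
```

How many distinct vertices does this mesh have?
10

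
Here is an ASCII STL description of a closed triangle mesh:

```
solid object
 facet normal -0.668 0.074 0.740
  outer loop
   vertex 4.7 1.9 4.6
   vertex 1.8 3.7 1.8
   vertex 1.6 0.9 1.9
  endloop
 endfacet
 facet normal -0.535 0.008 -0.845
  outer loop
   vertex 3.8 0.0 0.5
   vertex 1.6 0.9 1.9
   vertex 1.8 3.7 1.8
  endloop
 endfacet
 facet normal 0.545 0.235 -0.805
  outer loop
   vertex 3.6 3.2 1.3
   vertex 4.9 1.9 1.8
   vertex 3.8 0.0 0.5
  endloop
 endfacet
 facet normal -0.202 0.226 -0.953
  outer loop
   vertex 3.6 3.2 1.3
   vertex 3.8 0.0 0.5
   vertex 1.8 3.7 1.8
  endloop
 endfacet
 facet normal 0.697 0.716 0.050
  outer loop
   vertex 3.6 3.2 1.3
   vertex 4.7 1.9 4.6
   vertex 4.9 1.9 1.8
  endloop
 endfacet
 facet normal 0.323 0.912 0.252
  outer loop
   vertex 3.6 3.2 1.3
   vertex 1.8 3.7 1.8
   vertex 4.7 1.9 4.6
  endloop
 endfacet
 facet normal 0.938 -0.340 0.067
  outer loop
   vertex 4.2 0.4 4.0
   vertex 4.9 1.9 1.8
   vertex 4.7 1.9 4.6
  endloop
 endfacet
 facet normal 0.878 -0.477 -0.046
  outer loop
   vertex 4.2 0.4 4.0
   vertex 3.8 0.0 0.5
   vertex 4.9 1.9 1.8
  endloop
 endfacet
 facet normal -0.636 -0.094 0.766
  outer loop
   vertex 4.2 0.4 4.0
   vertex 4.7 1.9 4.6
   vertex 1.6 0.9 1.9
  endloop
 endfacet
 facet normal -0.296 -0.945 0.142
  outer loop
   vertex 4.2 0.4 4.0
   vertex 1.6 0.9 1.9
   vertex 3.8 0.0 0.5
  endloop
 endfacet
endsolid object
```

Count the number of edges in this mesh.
15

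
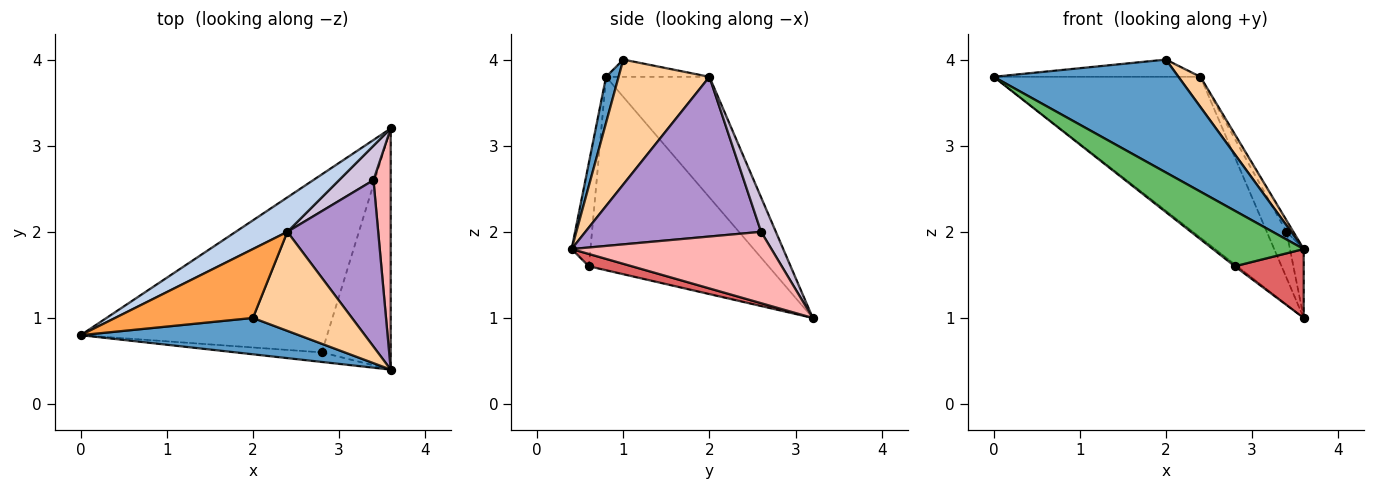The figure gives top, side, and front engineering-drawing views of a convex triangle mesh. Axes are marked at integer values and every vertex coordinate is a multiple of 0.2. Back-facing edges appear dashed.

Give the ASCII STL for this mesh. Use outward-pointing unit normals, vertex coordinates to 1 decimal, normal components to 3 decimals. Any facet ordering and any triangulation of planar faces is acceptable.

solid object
 facet normal 0.064 -0.950 0.306
  outer loop
   vertex 2.0 1.0 4.0
   vertex 0.0 0.8 3.8
   vertex 3.6 0.4 1.8
  endloop
 endfacet
 facet normal -0.439 0.878 0.188
  outer loop
   vertex 2.4 2.0 3.8
   vertex 3.6 3.2 1.0
   vertex 0.0 0.8 3.8
  endloop
 endfacet
 facet normal -0.120 0.241 0.963
  outer loop
   vertex 2.4 2.0 3.8
   vertex 0.0 0.8 3.8
   vertex 2.0 1.0 4.0
  endloop
 endfacet
 facet normal 0.770 -0.186 0.611
  outer loop
   vertex 2.4 2.0 3.8
   vertex 2.0 1.0 4.0
   vertex 3.6 0.4 1.8
  endloop
 endfacet
 facet normal -0.200 -0.966 -0.166
  outer loop
   vertex 2.8 0.6 1.6
   vertex 3.6 0.4 1.8
   vertex 0.0 0.8 3.8
  endloop
 endfacet
 facet normal -0.617 0.008 -0.787
  outer loop
   vertex 2.8 0.6 1.6
   vertex 0.0 0.8 3.8
   vertex 3.6 3.2 1.0
  endloop
 endfacet
 facet normal 0.169 -0.271 -0.948
  outer loop
   vertex 2.8 0.6 1.6
   vertex 3.6 3.2 1.0
   vertex 3.6 0.4 1.8
  endloop
 endfacet
 facet normal 0.970 0.067 0.234
  outer loop
   vertex 3.4 2.6 2.0
   vertex 3.6 0.4 1.8
   vertex 3.6 3.2 1.0
  endloop
 endfacet
 facet normal 0.869 0.034 0.494
  outer loop
   vertex 3.4 2.6 2.0
   vertex 2.4 2.0 3.8
   vertex 3.6 0.4 1.8
  endloop
 endfacet
 facet normal 0.514 0.686 0.514
  outer loop
   vertex 3.4 2.6 2.0
   vertex 3.6 3.2 1.0
   vertex 2.4 2.0 3.8
  endloop
 endfacet
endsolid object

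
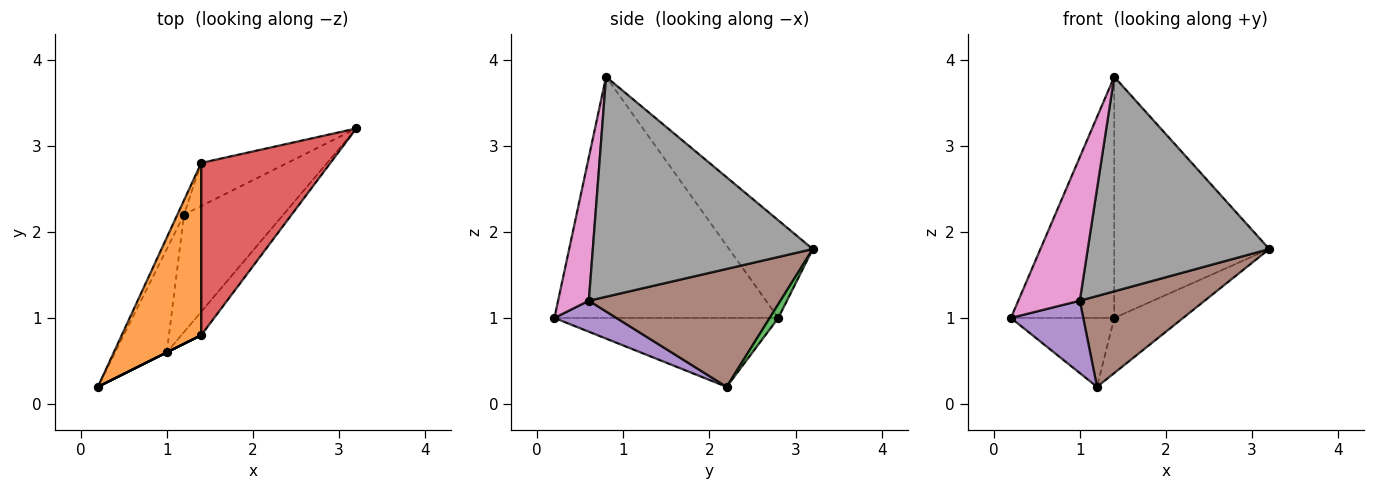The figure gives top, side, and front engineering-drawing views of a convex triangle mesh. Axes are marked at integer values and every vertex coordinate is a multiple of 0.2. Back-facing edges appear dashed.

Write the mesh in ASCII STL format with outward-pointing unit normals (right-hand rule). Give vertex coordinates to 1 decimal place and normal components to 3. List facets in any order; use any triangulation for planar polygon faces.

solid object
 facet normal -0.905 0.417 -0.087
  outer loop
   vertex 1.4 2.8 1.0
   vertex 1.2 2.2 0.2
   vertex 0.2 0.2 1.0
  endloop
 endfacet
 facet normal -0.870 0.401 0.287
  outer loop
   vertex 1.4 2.8 1.0
   vertex 0.2 0.2 1.0
   vertex 1.4 0.8 3.8
  endloop
 endfacet
 facet normal 0.098 0.784 -0.613
  outer loop
   vertex 1.4 2.8 1.0
   vertex 3.2 3.2 1.8
   vertex 1.2 2.2 0.2
  endloop
 endfacet
 facet normal -0.402 0.745 0.532
  outer loop
   vertex 1.4 2.8 1.0
   vertex 1.4 0.8 3.8
   vertex 3.2 3.2 1.8
  endloop
 endfacet
 facet normal 0.441 -0.515 -0.735
  outer loop
   vertex 1.0 0.6 1.2
   vertex 0.2 0.2 1.0
   vertex 1.2 2.2 0.2
  endloop
 endfacet
 facet normal 0.684 -0.446 -0.577
  outer loop
   vertex 1.0 0.6 1.2
   vertex 1.2 2.2 0.2
   vertex 3.2 3.2 1.8
  endloop
 endfacet
 facet normal 0.447 -0.894 0.000
  outer loop
   vertex 1.0 0.6 1.2
   vertex 1.4 0.8 3.8
   vertex 0.2 0.2 1.0
  endloop
 endfacet
 facet normal 0.769 -0.635 -0.070
  outer loop
   vertex 1.0 0.6 1.2
   vertex 3.2 3.2 1.8
   vertex 1.4 0.8 3.8
  endloop
 endfacet
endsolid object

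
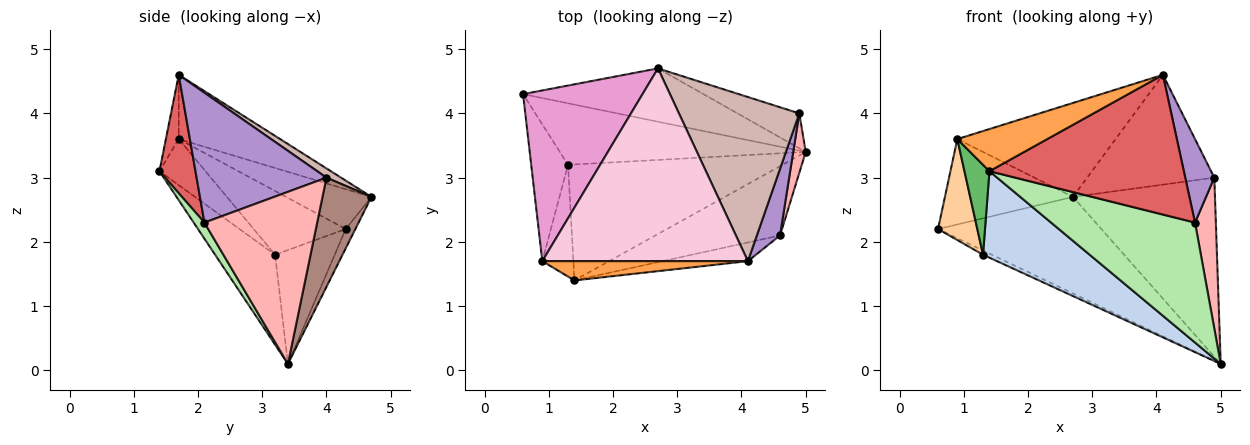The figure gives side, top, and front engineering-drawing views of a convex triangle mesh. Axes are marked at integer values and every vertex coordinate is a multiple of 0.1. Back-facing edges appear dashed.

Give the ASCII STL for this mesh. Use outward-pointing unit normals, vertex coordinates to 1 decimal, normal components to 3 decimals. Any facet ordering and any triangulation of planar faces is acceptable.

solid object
 facet normal -0.419 0.062 -0.906
  outer loop
   vertex 1.3 3.2 1.8
   vertex 0.6 4.3 2.2
   vertex 5.0 3.4 0.1
  endloop
 endfacet
 facet normal -0.319 -0.567 -0.760
  outer loop
   vertex 1.3 3.2 1.8
   vertex 5.0 3.4 0.1
   vertex 1.4 1.4 3.1
  endloop
 endfacet
 facet normal -0.129 -0.902 0.412
  outer loop
   vertex 0.9 1.7 3.6
   vertex 1.4 1.4 3.1
   vertex 4.1 1.7 4.6
  endloop
 endfacet
 facet normal -0.812 -0.346 -0.469
  outer loop
   vertex 0.9 1.7 3.6
   vertex 0.6 4.3 2.2
   vertex 1.3 3.2 1.8
  endloop
 endfacet
 facet normal -0.756 -0.410 -0.510
  outer loop
   vertex 0.9 1.7 3.6
   vertex 1.3 3.2 1.8
   vertex 1.4 1.4 3.1
  endloop
 endfacet
 facet normal 0.064 -0.864 -0.499
  outer loop
   vertex 4.6 2.1 2.3
   vertex 1.4 1.4 3.1
   vertex 5.0 3.4 0.1
  endloop
 endfacet
 facet normal 0.181 -0.975 -0.130
  outer loop
   vertex 4.6 2.1 2.3
   vertex 4.1 1.7 4.6
   vertex 1.4 1.4 3.1
  endloop
 endfacet
 facet normal 0.981 -0.181 0.071
  outer loop
   vertex 4.6 2.1 2.3
   vertex 5.0 3.4 0.1
   vertex 4.9 4.0 3.0
  endloop
 endfacet
 facet normal 0.961 -0.215 0.172
  outer loop
   vertex 4.6 2.1 2.3
   vertex 4.9 4.0 3.0
   vertex 4.1 1.7 4.6
  endloop
 endfacet
 facet normal -0.052 0.874 -0.483
  outer loop
   vertex 2.7 4.7 2.7
   vertex 5.0 3.4 0.1
   vertex 0.6 4.3 2.2
  endloop
 endfacet
 facet normal 0.321 0.930 -0.181
  outer loop
   vertex 2.7 4.7 2.7
   vertex 4.9 4.0 3.0
   vertex 5.0 3.4 0.1
  endloop
 endfacet
 facet normal 0.063 0.555 0.829
  outer loop
   vertex 2.7 4.7 2.7
   vertex 4.1 1.7 4.6
   vertex 4.9 4.0 3.0
  endloop
 endfacet
 facet normal -0.286 0.429 0.857
  outer loop
   vertex 2.7 4.7 2.7
   vertex 0.6 4.3 2.2
   vertex 0.9 1.7 3.6
  endloop
 endfacet
 facet normal -0.270 0.422 0.865
  outer loop
   vertex 2.7 4.7 2.7
   vertex 0.9 1.7 3.6
   vertex 4.1 1.7 4.6
  endloop
 endfacet
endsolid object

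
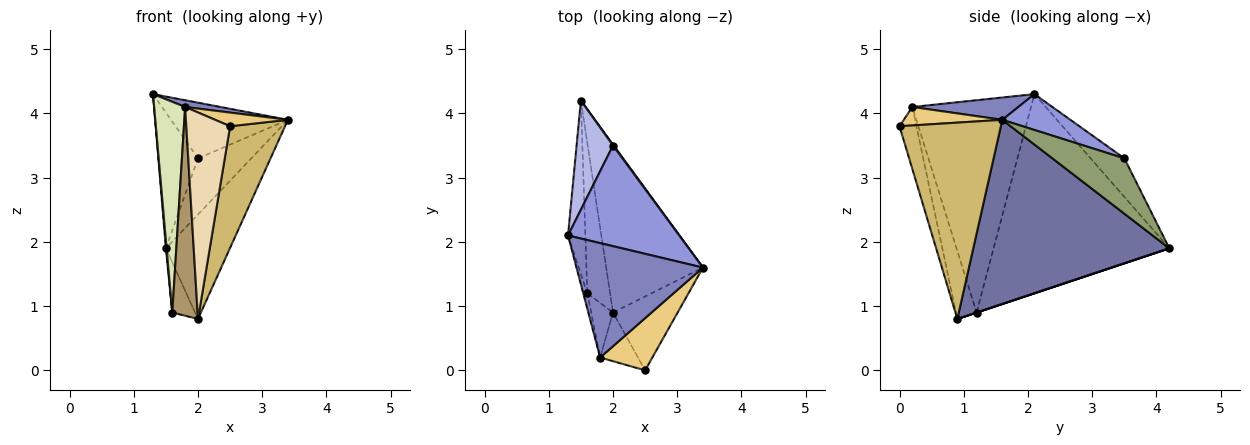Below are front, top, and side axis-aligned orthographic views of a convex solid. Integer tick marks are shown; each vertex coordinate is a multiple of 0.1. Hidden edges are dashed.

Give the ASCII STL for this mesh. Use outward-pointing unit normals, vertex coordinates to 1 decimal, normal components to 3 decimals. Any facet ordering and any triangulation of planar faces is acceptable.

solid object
 facet normal 0.850 0.278 -0.447
  outer loop
   vertex 2.0 0.9 0.8
   vertex 1.5 4.2 1.9
   vertex 3.4 1.6 3.9
  endloop
 endfacet
 facet normal 0.173 -0.058 0.983
  outer loop
   vertex 1.8 0.2 4.1
   vertex 3.4 1.6 3.9
   vertex 1.3 2.1 4.3
  endloop
 endfacet
 facet normal 0.271 0.466 0.842
  outer loop
   vertex 2.0 3.5 3.3
   vertex 1.3 2.1 4.3
   vertex 3.4 1.6 3.9
  endloop
 endfacet
 facet normal -0.553 0.649 0.522
  outer loop
   vertex 2.0 3.5 3.3
   vertex 1.5 4.2 1.9
   vertex 1.3 2.1 4.3
  endloop
 endfacet
 facet normal 0.803 0.595 0.011
  outer loop
   vertex 2.0 3.5 3.3
   vertex 3.4 1.6 3.9
   vertex 1.5 4.2 1.9
  endloop
 endfacet
 facet normal -0.996 -0.004 -0.087
  outer loop
   vertex 1.6 1.2 0.9
   vertex 1.3 2.1 4.3
   vertex 1.5 4.2 1.9
  endloop
 endfacet
 facet normal 0.000 0.316 -0.949
  outer loop
   vertex 1.6 1.2 0.9
   vertex 1.5 4.2 1.9
   vertex 2.0 0.9 0.8
  endloop
 endfacet
 facet normal -0.967 -0.253 -0.018
  outer loop
   vertex 1.6 1.2 0.9
   vertex 1.8 0.2 4.1
   vertex 1.3 2.1 4.3
  endloop
 endfacet
 facet normal -0.619 -0.760 -0.199
  outer loop
   vertex 1.6 1.2 0.9
   vertex 2.0 0.9 0.8
   vertex 1.8 0.2 4.1
  endloop
 endfacet
 facet normal 0.845 -0.458 -0.278
  outer loop
   vertex 2.5 0.0 3.8
   vertex 2.0 0.9 0.8
   vertex 3.4 1.6 3.9
  endloop
 endfacet
 facet normal 0.324 -0.239 0.915
  outer loop
   vertex 2.5 0.0 3.8
   vertex 3.4 1.6 3.9
   vertex 1.8 0.2 4.1
  endloop
 endfacet
 facet normal -0.352 -0.911 -0.215
  outer loop
   vertex 2.5 0.0 3.8
   vertex 1.8 0.2 4.1
   vertex 2.0 0.9 0.8
  endloop
 endfacet
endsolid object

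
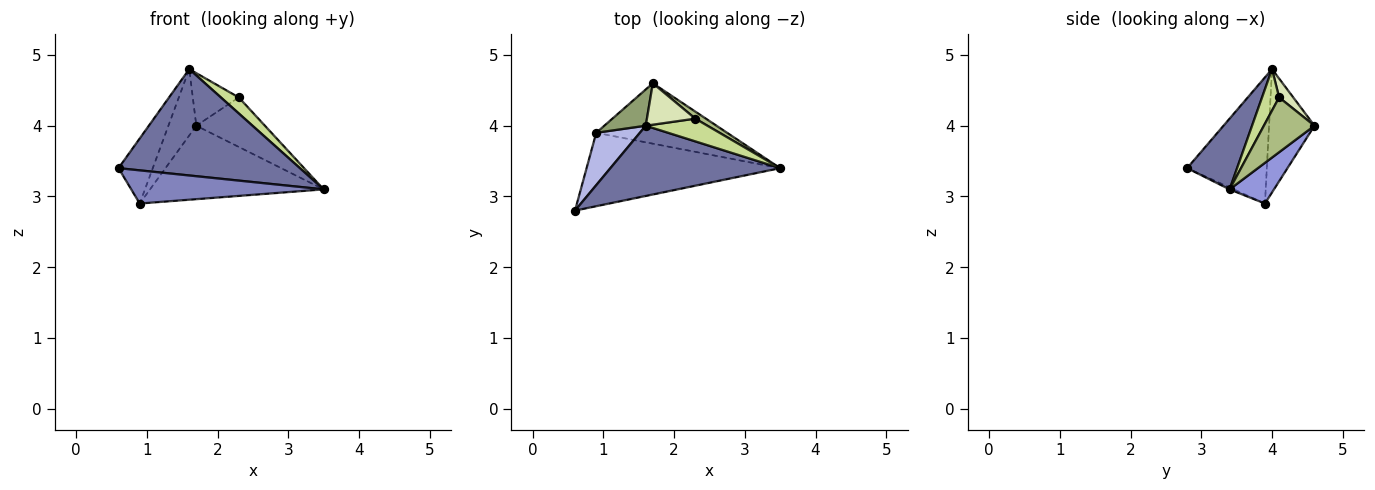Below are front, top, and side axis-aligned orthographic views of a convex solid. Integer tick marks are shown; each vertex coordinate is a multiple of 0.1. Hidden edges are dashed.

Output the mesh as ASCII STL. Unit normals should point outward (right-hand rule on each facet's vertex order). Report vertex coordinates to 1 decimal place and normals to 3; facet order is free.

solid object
 facet normal 0.224 -0.813 0.537
  outer loop
   vertex 1.6 4.0 4.8
   vertex 0.6 2.8 3.4
   vertex 3.5 3.4 3.1
  endloop
 endfacet
 facet normal -0.009 -0.412 -0.911
  outer loop
   vertex 0.9 3.9 2.9
   vertex 3.5 3.4 3.1
   vertex 0.6 2.8 3.4
  endloop
 endfacet
 facet normal 0.194 0.758 -0.623
  outer loop
   vertex 0.9 3.9 2.9
   vertex 1.7 4.6 4.0
   vertex 3.5 3.4 3.1
  endloop
 endfacet
 facet normal -0.876 0.376 0.303
  outer loop
   vertex 0.9 3.9 2.9
   vertex 0.6 2.8 3.4
   vertex 1.6 4.0 4.8
  endloop
 endfacet
 facet normal -0.819 0.503 0.275
  outer loop
   vertex 0.9 3.9 2.9
   vertex 1.6 4.0 4.8
   vertex 1.7 4.6 4.0
  endloop
 endfacet
 facet normal 0.590 0.799 0.114
  outer loop
   vertex 2.3 4.1 4.4
   vertex 3.5 3.4 3.1
   vertex 1.7 4.6 4.0
  endloop
 endfacet
 facet normal 0.481 -0.505 0.716
  outer loop
   vertex 2.3 4.1 4.4
   vertex 1.6 4.0 4.8
   vertex 3.5 3.4 3.1
  endloop
 endfacet
 facet normal 0.235 0.763 0.602
  outer loop
   vertex 2.3 4.1 4.4
   vertex 1.7 4.6 4.0
   vertex 1.6 4.0 4.8
  endloop
 endfacet
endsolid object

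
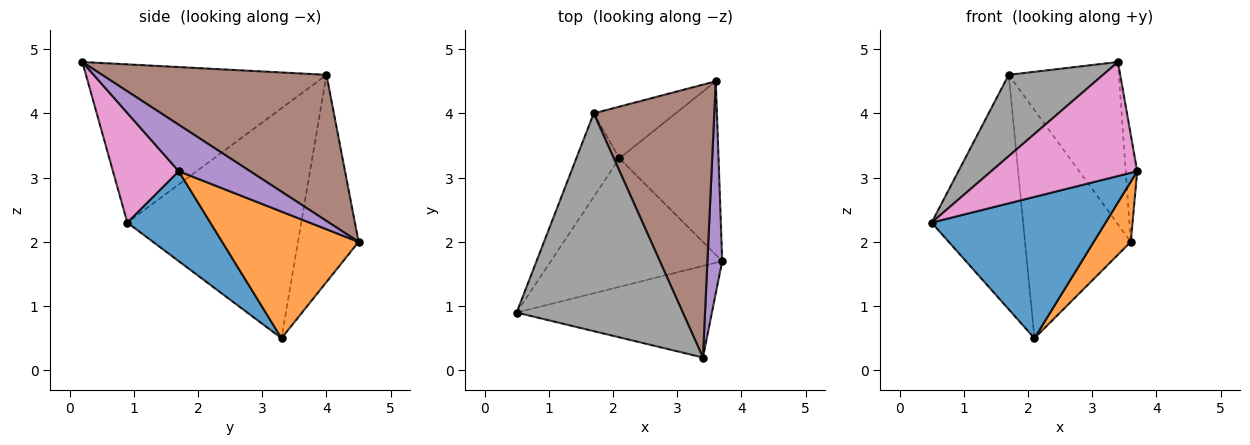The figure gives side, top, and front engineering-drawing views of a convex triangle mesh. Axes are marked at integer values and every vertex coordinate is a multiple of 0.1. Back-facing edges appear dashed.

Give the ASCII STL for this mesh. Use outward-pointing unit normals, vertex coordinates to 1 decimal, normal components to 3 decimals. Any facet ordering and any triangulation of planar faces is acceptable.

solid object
 facet normal 0.333 -0.698 -0.634
  outer loop
   vertex 2.1 3.3 0.5
   vertex 3.7 1.7 3.1
   vertex 0.5 0.9 2.3
  endloop
 endfacet
 facet normal 0.770 -0.209 -0.603
  outer loop
   vertex 2.1 3.3 0.5
   vertex 3.6 4.5 2.0
   vertex 3.7 1.7 3.1
  endloop
 endfacet
 facet normal -0.873 0.459 -0.164
  outer loop
   vertex 1.7 4.0 4.6
   vertex 2.1 3.3 0.5
   vertex 0.5 0.9 2.3
  endloop
 endfacet
 facet normal -0.488 0.851 -0.193
  outer loop
   vertex 1.7 4.0 4.6
   vertex 3.6 4.5 2.0
   vertex 2.1 3.3 0.5
  endloop
 endfacet
 facet normal 0.942 0.151 0.300
  outer loop
   vertex 3.4 0.2 4.8
   vertex 3.7 1.7 3.1
   vertex 3.6 4.5 2.0
  endloop
 endfacet
 facet normal 0.721 0.354 0.595
  outer loop
   vertex 3.4 0.2 4.8
   vertex 3.6 4.5 2.0
   vertex 1.7 4.0 4.6
  endloop
 endfacet
 facet normal 0.332 -0.736 -0.591
  outer loop
   vertex 3.4 0.2 4.8
   vertex 0.5 0.9 2.3
   vertex 3.7 1.7 3.1
  endloop
 endfacet
 facet normal -0.666 -0.261 0.699
  outer loop
   vertex 3.4 0.2 4.8
   vertex 1.7 4.0 4.6
   vertex 0.5 0.9 2.3
  endloop
 endfacet
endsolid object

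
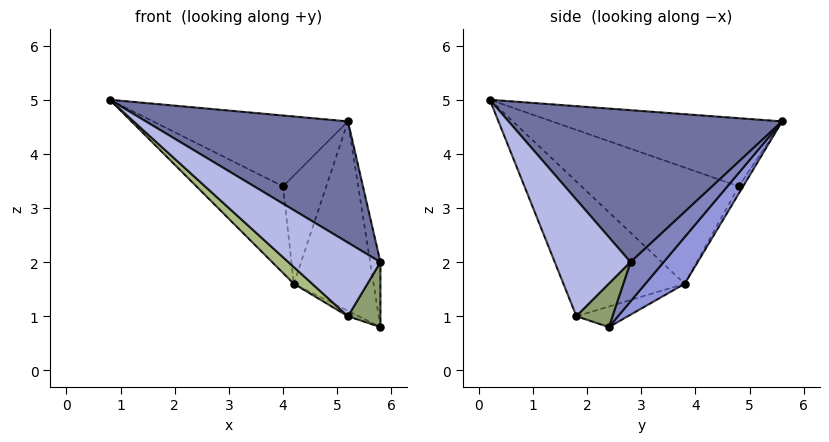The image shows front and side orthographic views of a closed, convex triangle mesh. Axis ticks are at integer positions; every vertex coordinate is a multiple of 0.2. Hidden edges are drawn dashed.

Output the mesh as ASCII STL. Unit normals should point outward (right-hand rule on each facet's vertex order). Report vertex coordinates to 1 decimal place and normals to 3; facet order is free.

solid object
 facet normal 0.620 -0.458 0.637
  outer loop
   vertex 5.2 5.6 4.6
   vertex 0.8 0.2 5.0
   vertex 5.8 2.8 2.0
  endloop
 endfacet
 facet normal 0.950 0.295 -0.098
  outer loop
   vertex 5.8 2.4 0.8
   vertex 5.2 5.6 4.6
   vertex 5.8 2.8 2.0
  endloop
 endfacet
 facet normal 0.365 0.740 -0.565
  outer loop
   vertex 4.2 3.8 1.6
   vertex 5.2 5.6 4.6
   vertex 5.8 2.4 0.8
  endloop
 endfacet
 facet normal 0.592 -0.719 0.364
  outer loop
   vertex 5.2 1.8 1.0
   vertex 5.8 2.8 2.0
   vertex 0.8 0.2 5.0
  endloop
 endfacet
 facet normal 0.725 -0.653 0.218
  outer loop
   vertex 5.2 1.8 1.0
   vertex 5.8 2.4 0.8
   vertex 5.8 2.8 2.0
  endloop
 endfacet
 facet normal -0.650 -0.099 -0.754
  outer loop
   vertex 5.2 1.8 1.0
   vertex 0.8 0.2 5.0
   vertex 4.2 3.8 1.6
  endloop
 endfacet
 facet normal -0.388 0.082 -0.918
  outer loop
   vertex 5.2 1.8 1.0
   vertex 4.2 3.8 1.6
   vertex 5.8 2.4 0.8
  endloop
 endfacet
 facet normal -0.724 0.613 0.315
  outer loop
   vertex 4.0 4.8 3.4
   vertex 0.8 0.2 5.0
   vertex 5.2 5.6 4.6
  endloop
 endfacet
 facet normal -0.823 0.453 -0.343
  outer loop
   vertex 4.0 4.8 3.4
   vertex 4.2 3.8 1.6
   vertex 0.8 0.2 5.0
  endloop
 endfacet
 facet normal -0.087 0.867 -0.491
  outer loop
   vertex 4.0 4.8 3.4
   vertex 5.2 5.6 4.6
   vertex 4.2 3.8 1.6
  endloop
 endfacet
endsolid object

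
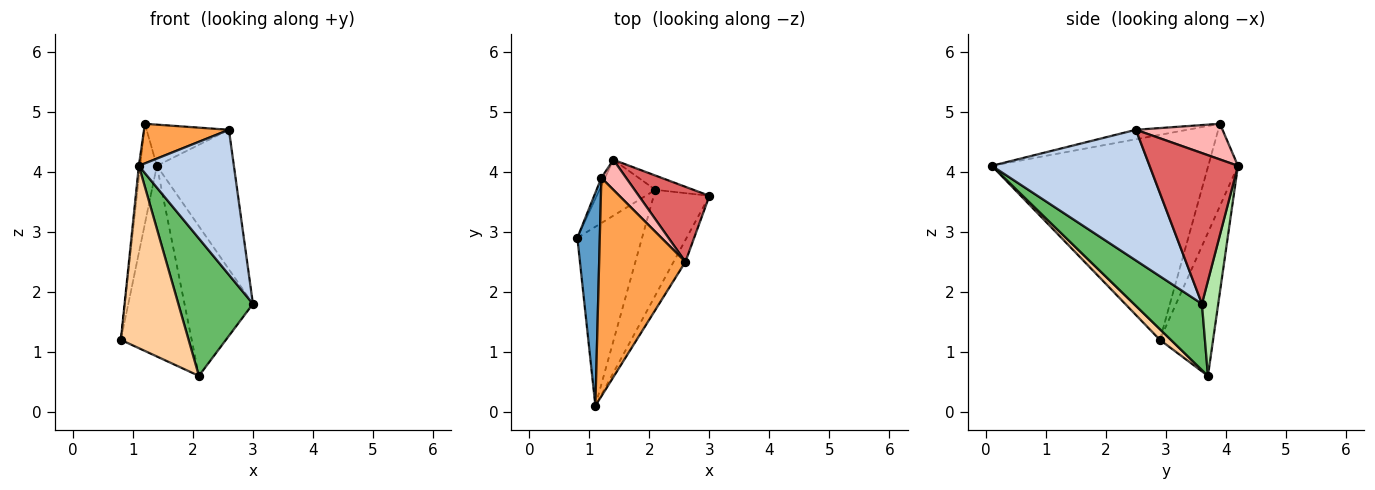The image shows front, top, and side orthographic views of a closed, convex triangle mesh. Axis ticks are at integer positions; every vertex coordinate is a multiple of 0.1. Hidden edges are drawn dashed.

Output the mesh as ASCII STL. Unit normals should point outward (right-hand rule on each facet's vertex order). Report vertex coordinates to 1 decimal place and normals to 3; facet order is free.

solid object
 facet normal -0.994 0.006 0.109
  outer loop
   vertex 1.2 3.9 4.8
   vertex 0.8 2.9 1.2
   vertex 1.1 0.1 4.1
  endloop
 endfacet
 facet normal 0.854 -0.514 -0.077
  outer loop
   vertex 2.6 2.5 4.7
   vertex 1.1 0.1 4.1
   vertex 3.0 3.6 1.8
  endloop
 endfacet
 facet normal -0.108 -0.177 0.978
  outer loop
   vertex 2.6 2.5 4.7
   vertex 1.2 3.9 4.8
   vertex 1.1 0.1 4.1
  endloop
 endfacet
 facet normal 0.115 -0.709 -0.696
  outer loop
   vertex 2.1 3.7 0.6
   vertex 1.1 0.1 4.1
   vertex 0.8 2.9 1.2
  endloop
 endfacet
 facet normal 0.586 -0.642 -0.493
  outer loop
   vertex 2.1 3.7 0.6
   vertex 3.0 3.6 1.8
   vertex 1.1 0.1 4.1
  endloop
 endfacet
 facet normal 0.231 0.969 -0.092
  outer loop
   vertex 1.4 4.2 4.1
   vertex 3.0 3.6 1.8
   vertex 2.1 3.7 0.6
  endloop
 endfacet
 facet normal 0.711 0.619 0.333
  outer loop
   vertex 1.4 4.2 4.1
   vertex 2.6 2.5 4.7
   vertex 3.0 3.6 1.8
  endloop
 endfacet
 facet normal 0.648 0.616 0.449
  outer loop
   vertex 1.4 4.2 4.1
   vertex 1.2 3.9 4.8
   vertex 2.6 2.5 4.7
  endloop
 endfacet
 facet normal -0.871 0.489 -0.039
  outer loop
   vertex 1.4 4.2 4.1
   vertex 0.8 2.9 1.2
   vertex 1.2 3.9 4.8
  endloop
 endfacet
 facet normal -0.584 0.779 -0.228
  outer loop
   vertex 1.4 4.2 4.1
   vertex 2.1 3.7 0.6
   vertex 0.8 2.9 1.2
  endloop
 endfacet
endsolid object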